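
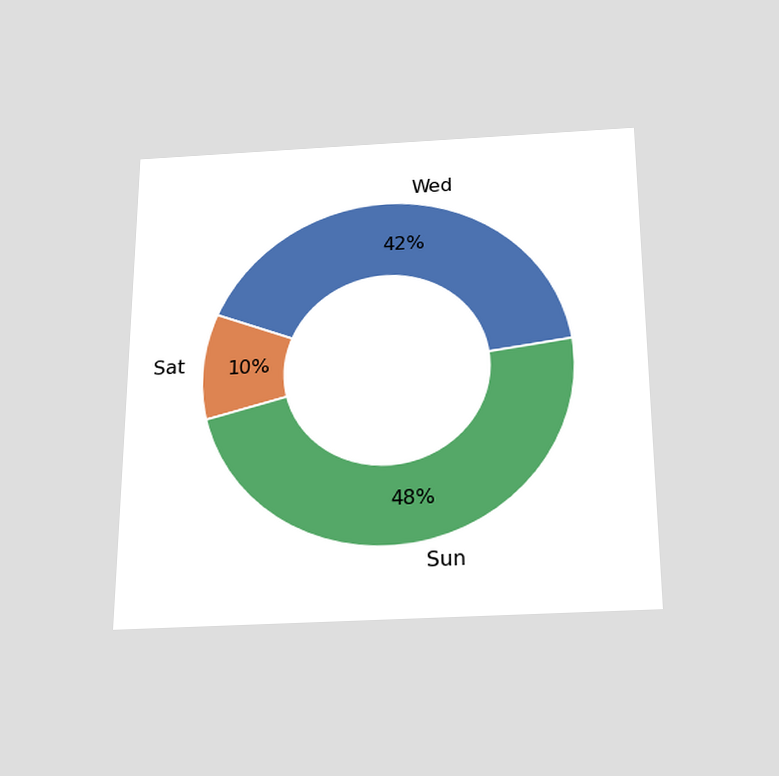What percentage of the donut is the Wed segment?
42%

The chart is viewed slightly from below. The Wed segment takes up 42% of the ring.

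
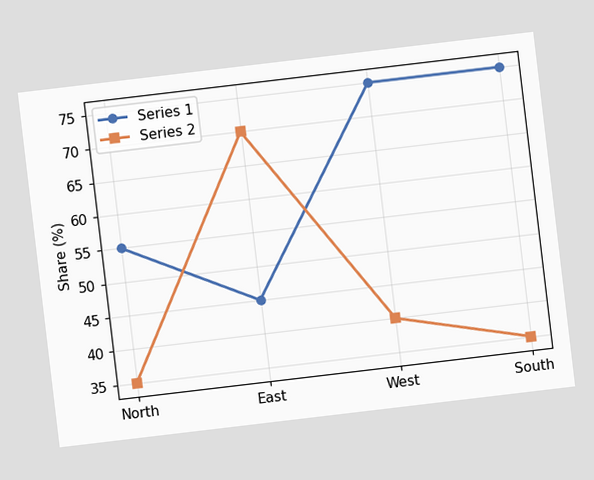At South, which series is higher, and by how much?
Series 1, by 40%

The chart is tilted about 7° counter-clockwise. At South, Series 1 sits above the other line by 40%.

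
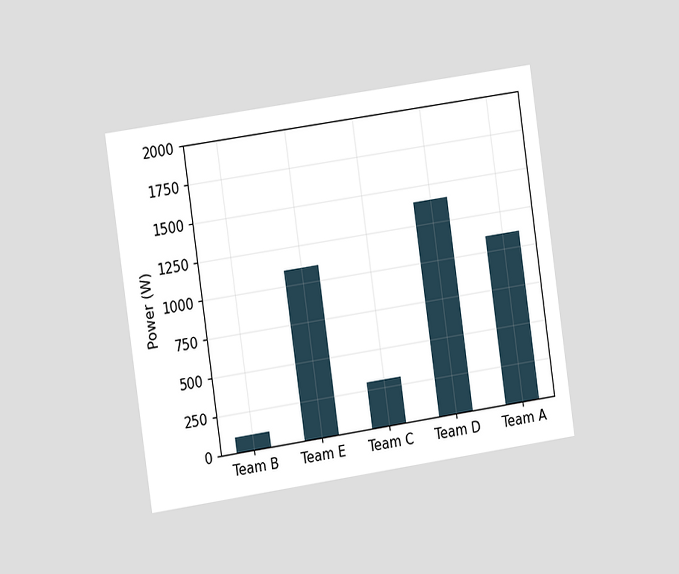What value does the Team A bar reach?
The chart is tilted about 8° counter-clockwise and viewed slightly from the left. Reading along the chart's y-axis, the Team A bar reaches 1100W.

1100W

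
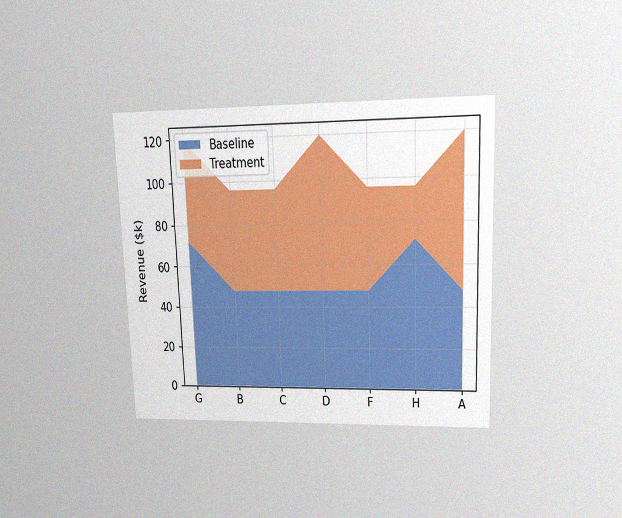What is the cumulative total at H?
$96k

The chart is tilted about 2° counter-clockwise and viewed at a slight angle, with some photo noise. The stacked total at H reaches $96k.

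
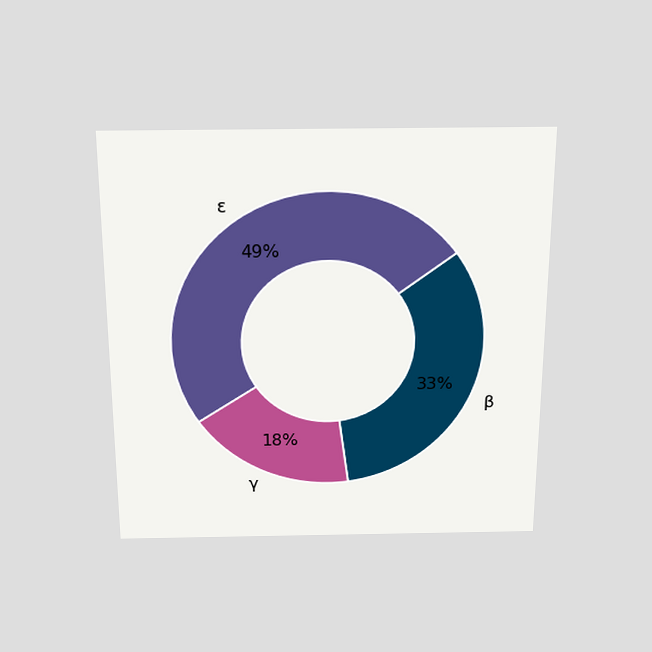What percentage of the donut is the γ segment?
The chart is viewed slightly from above. The γ segment takes up 18% of the ring.

18%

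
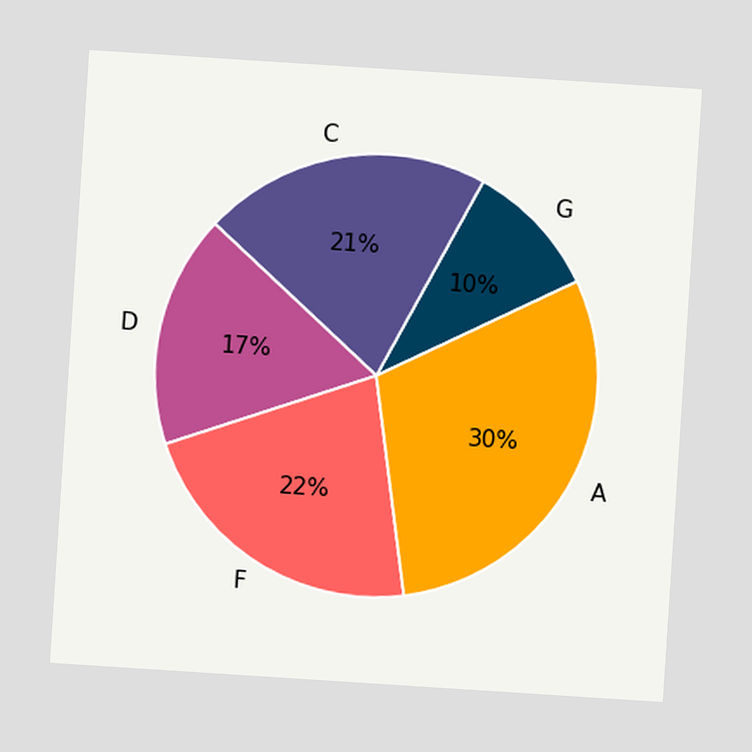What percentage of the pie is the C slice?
21%

The chart is tilted about 4° clockwise. The C slice takes up 21% of the pie.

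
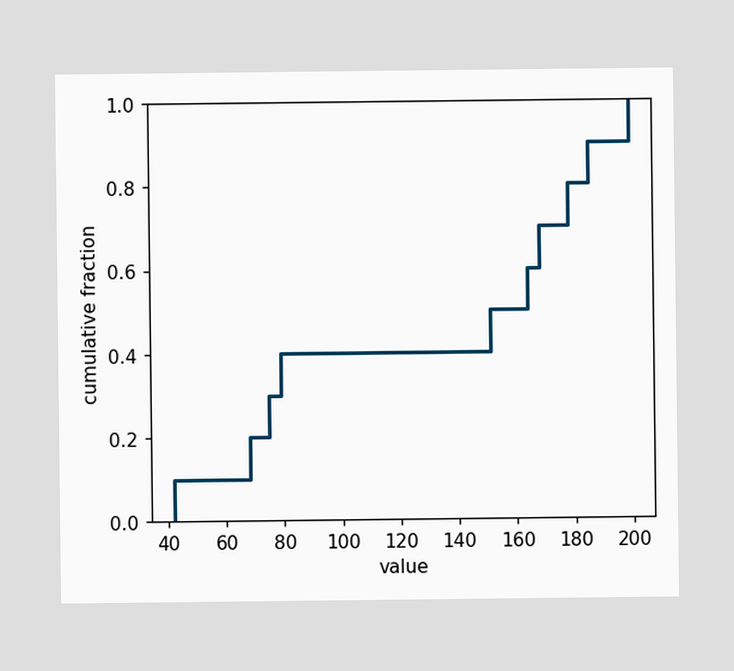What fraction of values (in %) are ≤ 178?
At x=178 the ECDF step is at 80%.

80%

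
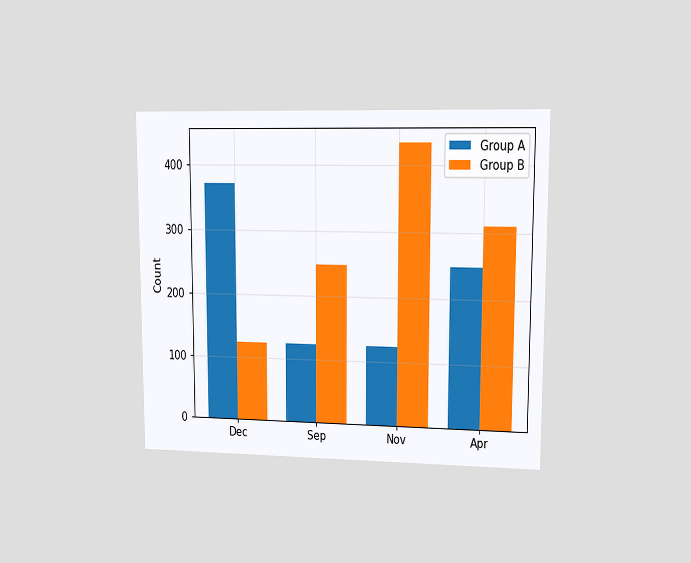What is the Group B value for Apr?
The chart is viewed at a slight angle. The Group B bar at Apr reaches 310 on the y-axis.

310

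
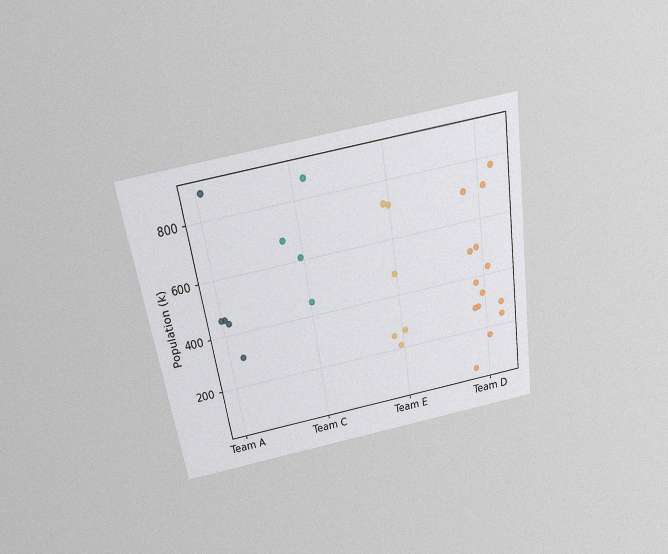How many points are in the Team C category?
4

The chart is tilted about 9° counter-clockwise and viewed slightly from above, with some photo noise. Counting the markers in the Team C column gives 4.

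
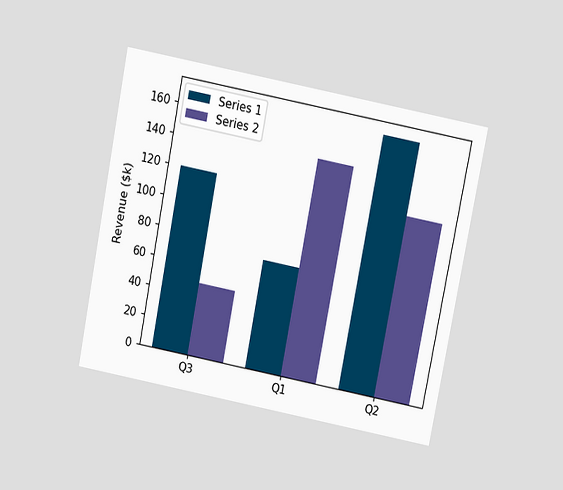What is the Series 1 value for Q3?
The chart is tilted about 11° clockwise and viewed slightly from above. The Series 1 bar at Q3 reaches $120k on the y-axis.

$120k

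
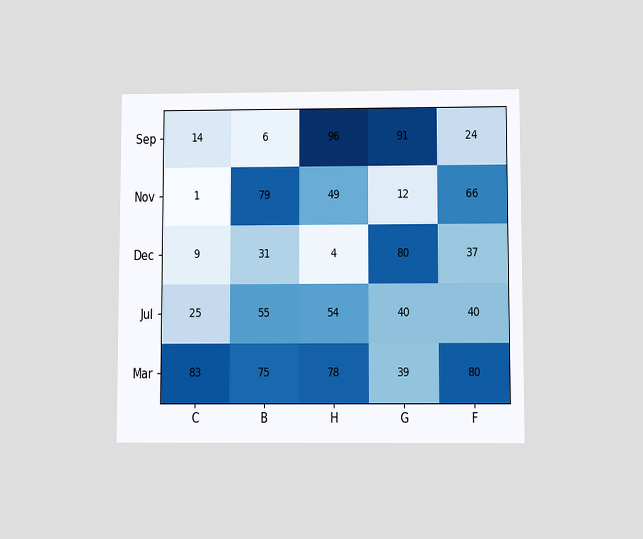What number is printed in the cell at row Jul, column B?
55

The chart is viewed slightly from below. The (Jul, B) cell reads 55.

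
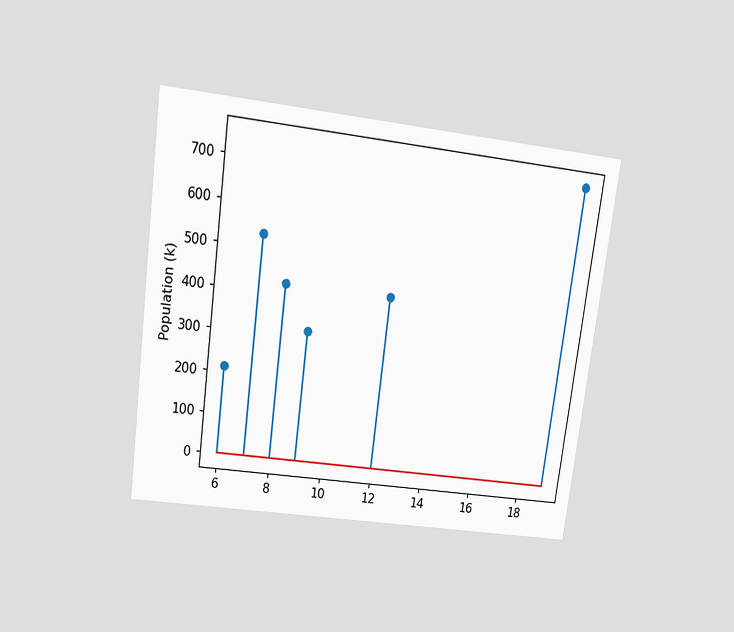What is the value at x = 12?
424k

The chart is tilted about 7° clockwise and viewed slightly from above. The stem at x=12 reaches 424k.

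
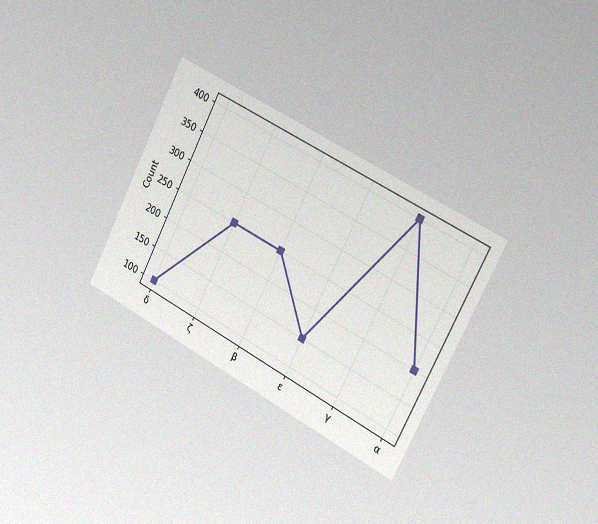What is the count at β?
250

The chart is tilted about 27° clockwise and viewed slightly from the right, with some photo noise. At β, the line is at 250.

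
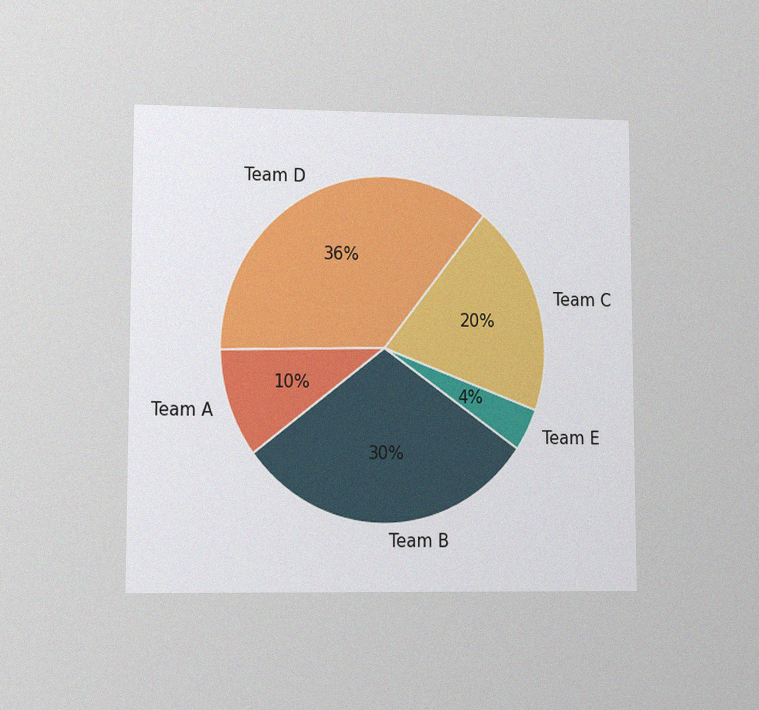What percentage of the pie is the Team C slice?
20%

The chart is viewed at a slight angle, with some photo noise. The Team C slice takes up 20% of the pie.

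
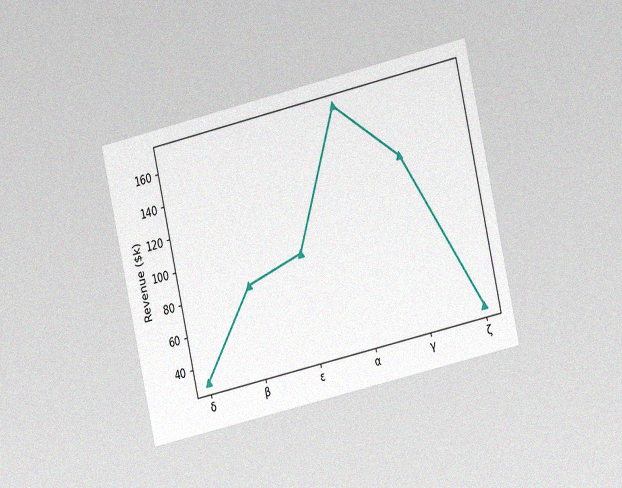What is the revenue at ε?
The chart is tilted about 13° counter-clockwise and viewed slightly from the right, with some photo noise. At ε, the line is at $90k.

$90k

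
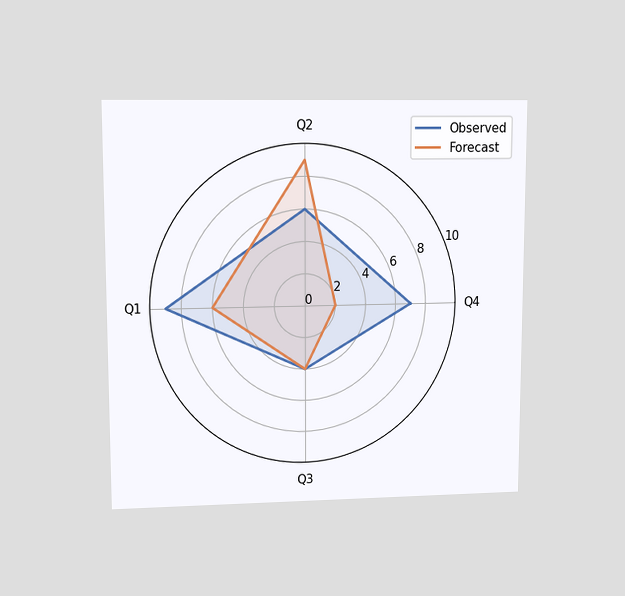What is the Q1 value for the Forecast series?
The chart is viewed at a slight angle. On the Q1 axis, Forecast reaches 6.

6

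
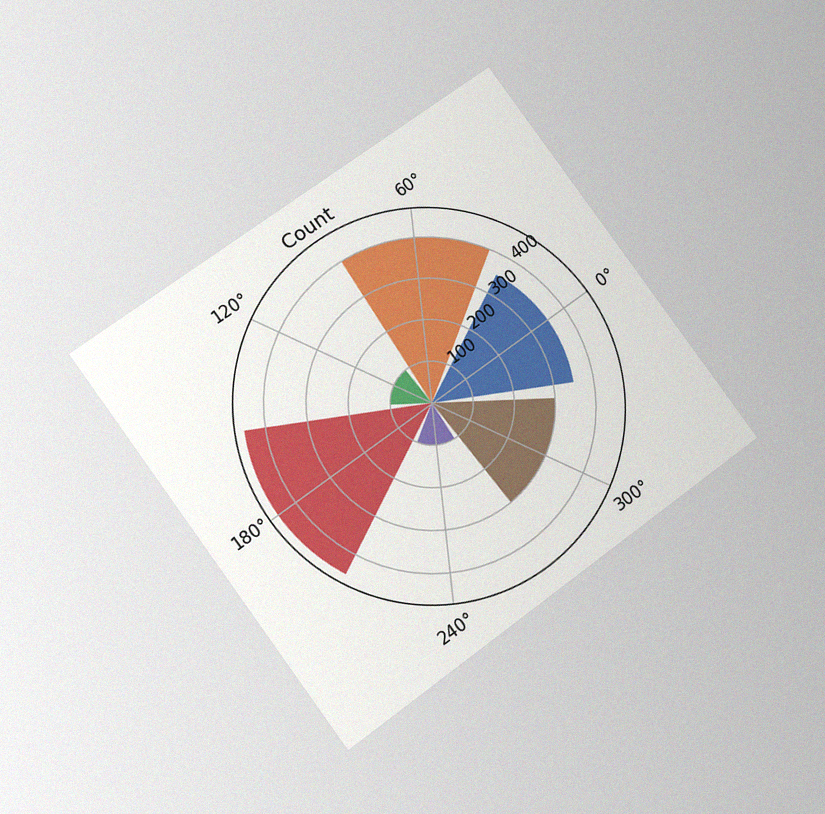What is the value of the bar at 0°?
The chart is tilted about 36° counter-clockwise and viewed at a slight angle, with some photo noise. The bar at 0° reaches 350 on the radial axis.

350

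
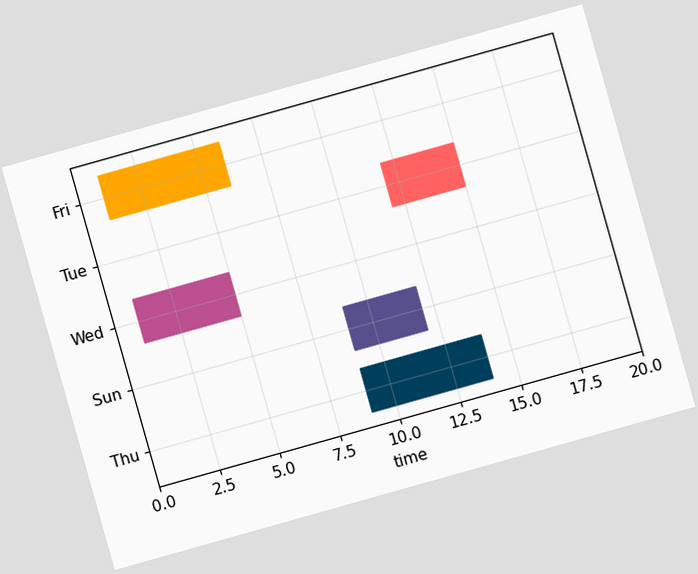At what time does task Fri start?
1

The chart is tilted about 16° counter-clockwise. The Fri bar begins at t=1.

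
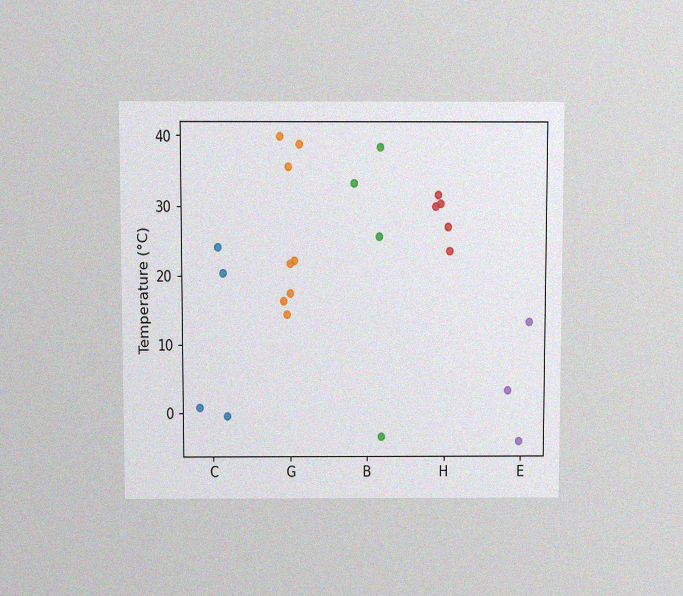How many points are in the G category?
The chart is viewed slightly from above, with some photo noise. Counting the markers in the G column gives 8.

8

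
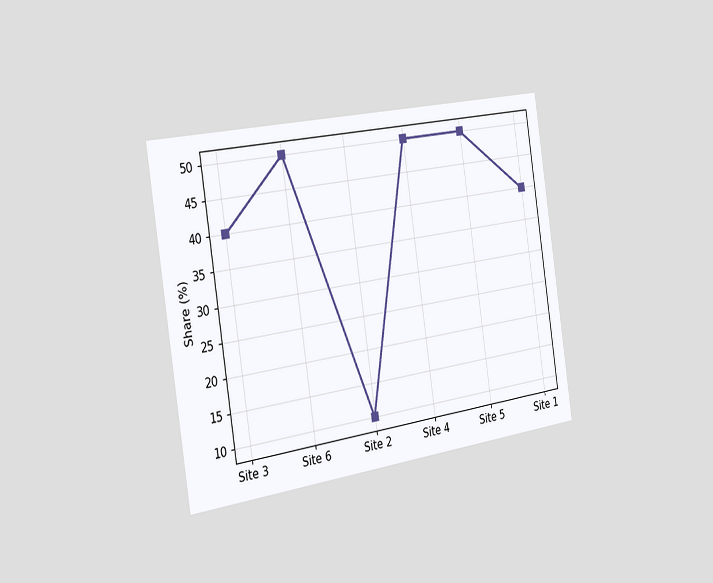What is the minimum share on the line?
10%

The chart is tilted about 9° counter-clockwise and viewed slightly from the left. The lowest point is at Site 2, and reading across to the y-axis gives 10%.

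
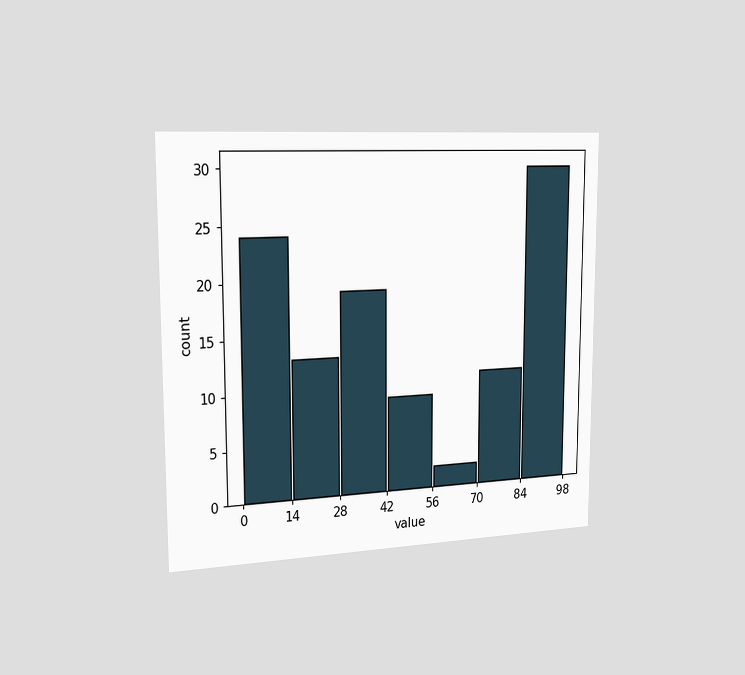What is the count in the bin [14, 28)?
The chart is viewed slightly from the left. The [14, 28) bin has height 13.

13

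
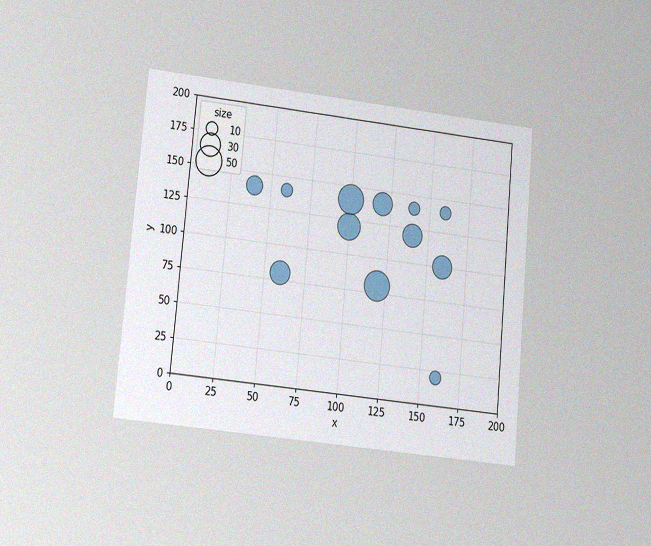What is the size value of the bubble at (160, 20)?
10

The chart is tilted about 5° clockwise and viewed at a slight angle, with some photo noise. Matching the bubble at (160, 20) against the size legend gives 10.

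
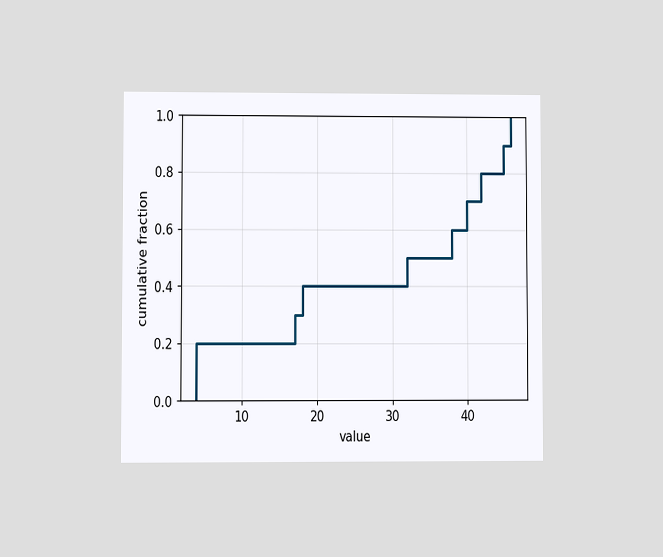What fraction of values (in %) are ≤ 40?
The chart is viewed at a slight angle. At x=40 the ECDF step is at 70%.

70%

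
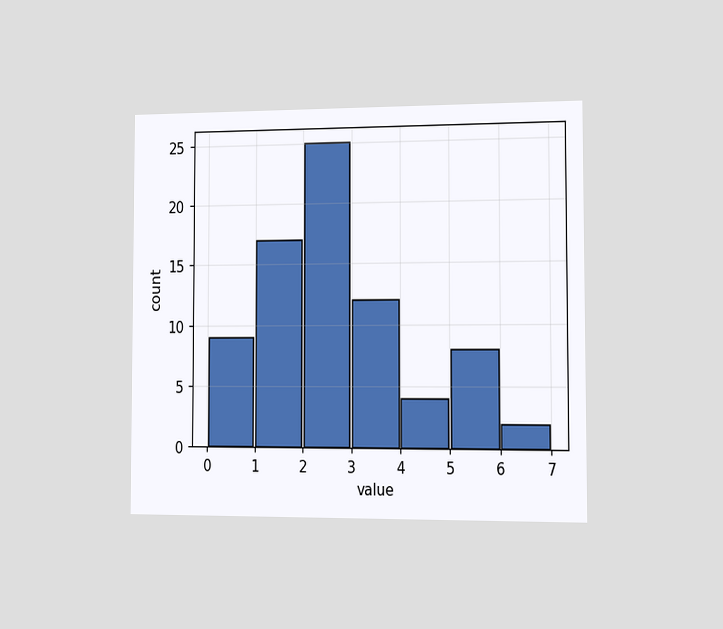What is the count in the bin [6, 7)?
The chart is viewed slightly from the right. The [6, 7) bin has height 2.

2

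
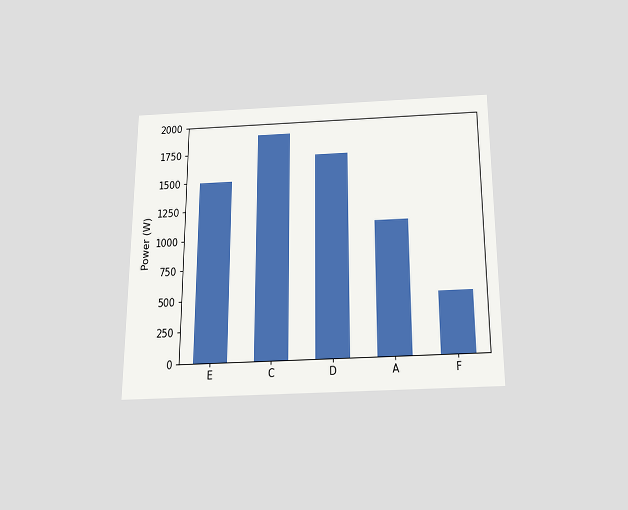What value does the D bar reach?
The chart is viewed slightly from below. Reading along the chart's y-axis, the D bar reaches 1700W.

1700W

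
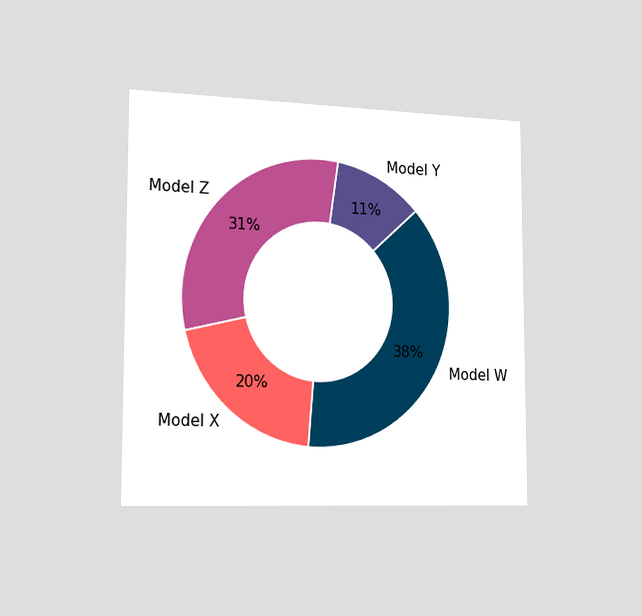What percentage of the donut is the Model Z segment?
The chart is viewed slightly from the left. The Model Z segment takes up 31% of the ring.

31%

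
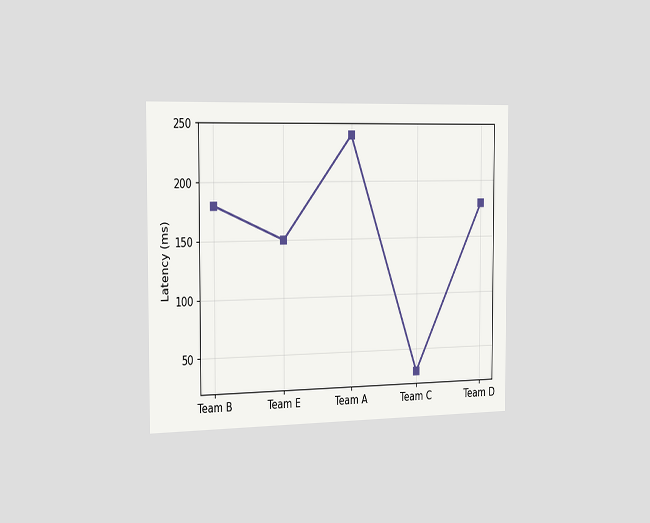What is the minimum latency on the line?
30ms

The chart is viewed slightly from the left. The lowest point is at Team C, and reading across to the y-axis gives 30ms.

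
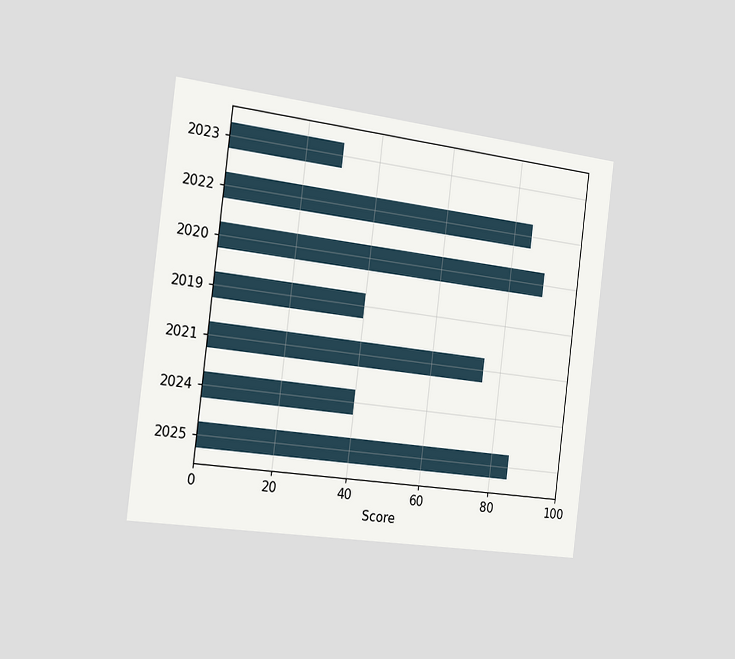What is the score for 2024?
40

The chart is tilted about 7° clockwise and viewed slightly from the left. Reading along the chart's x-axis, the 2024 bar reaches 40.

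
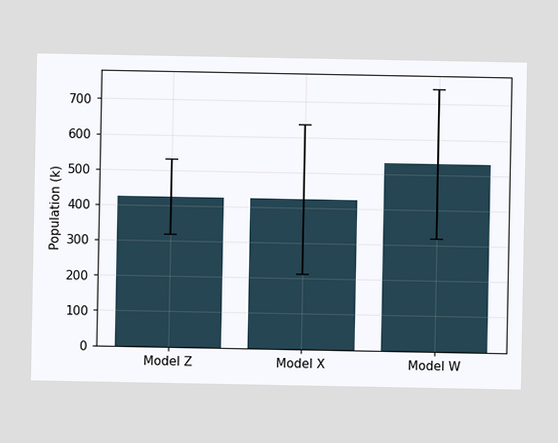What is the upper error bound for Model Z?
530k

The Model Z bar's upper whisker reaches 530k.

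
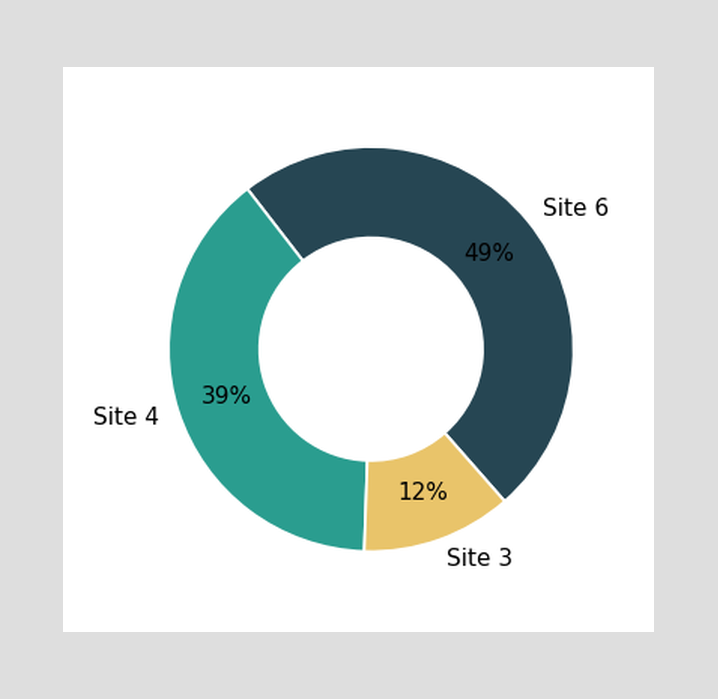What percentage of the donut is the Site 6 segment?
The Site 6 segment takes up 49% of the ring.

49%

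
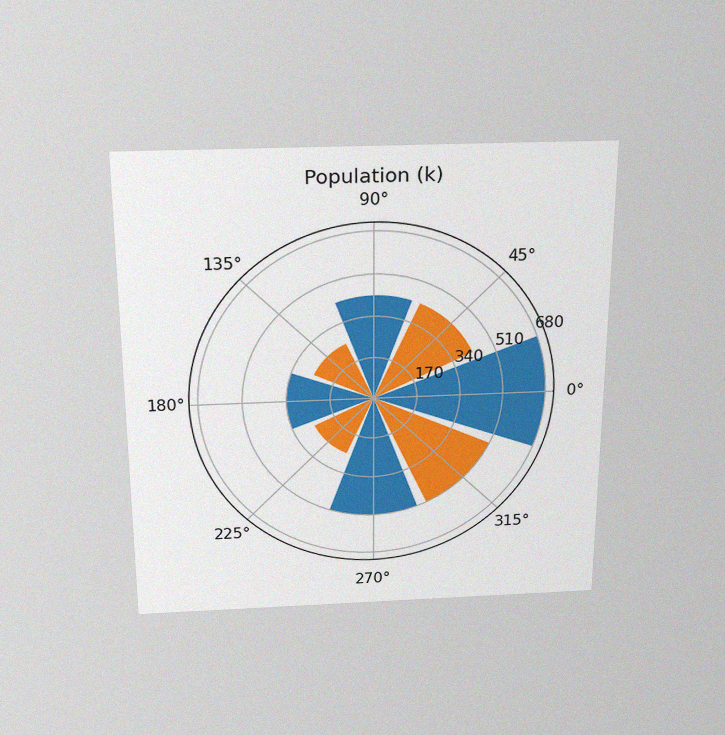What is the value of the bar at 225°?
255k

The chart is viewed slightly from above, with some photo noise. The bar at 225° reaches 255k on the radial axis.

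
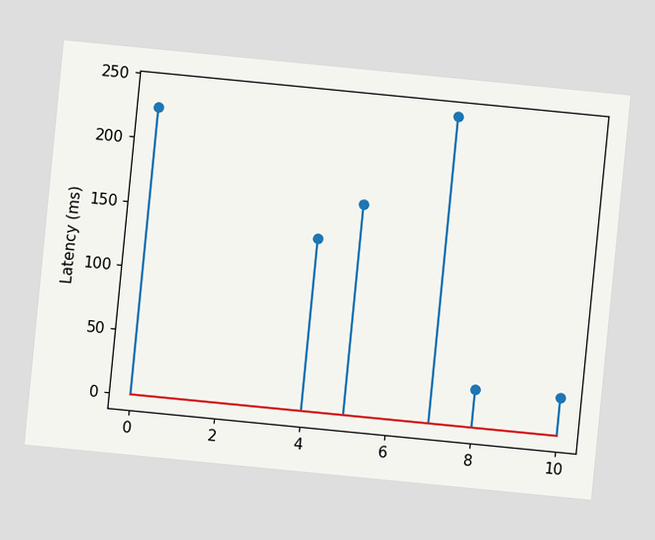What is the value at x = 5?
165ms

The chart is tilted about 6° clockwise. The stem at x=5 reaches 165ms.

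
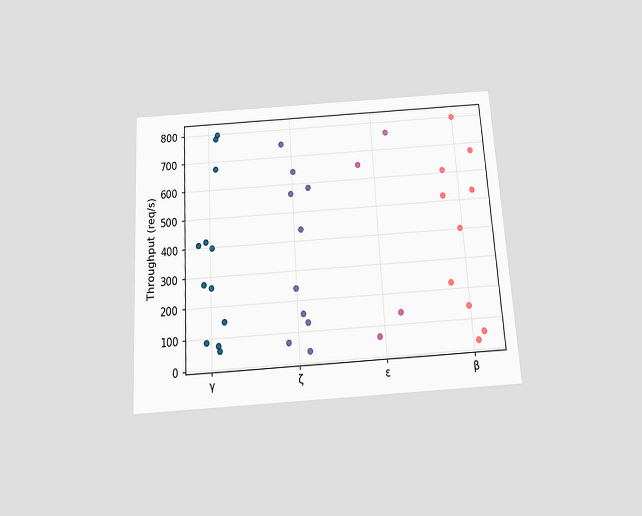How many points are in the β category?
10

The chart is tilted about 4° counter-clockwise and viewed slightly from below. Counting the markers in the β column gives 10.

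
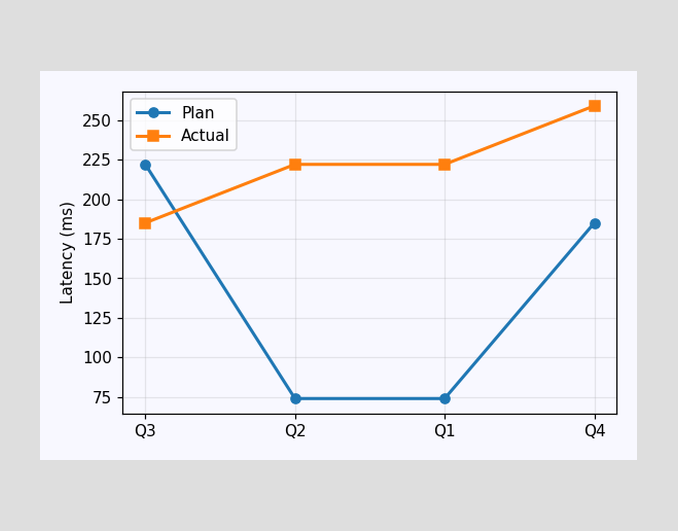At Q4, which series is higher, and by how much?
At Q4, Actual sits above the other line by 74ms.

Actual, by 74ms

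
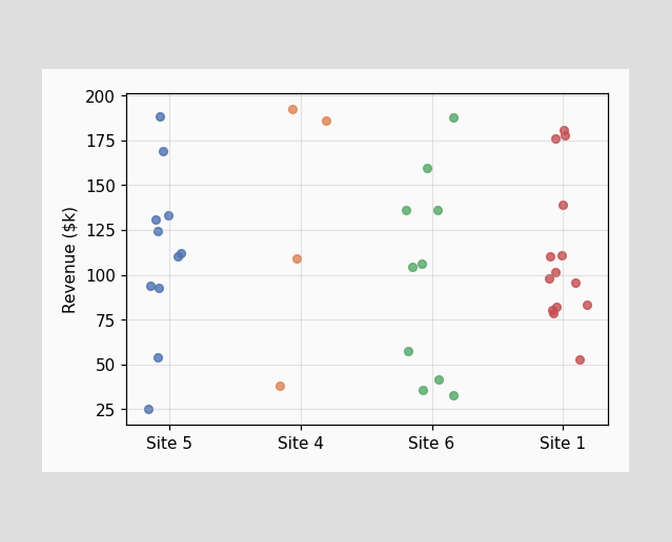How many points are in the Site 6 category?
10

Counting the markers in the Site 6 column gives 10.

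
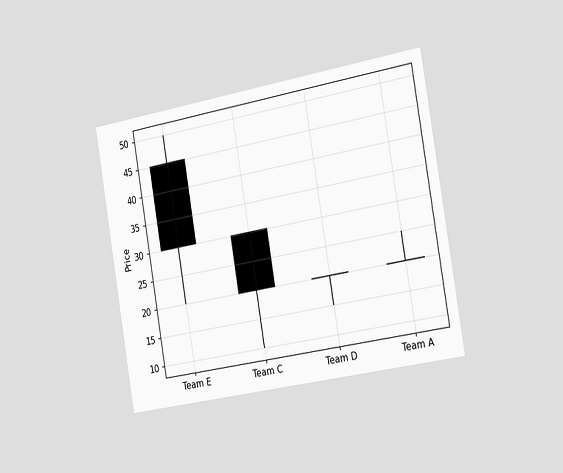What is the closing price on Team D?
The chart is tilted about 10° counter-clockwise and viewed slightly from the right. The Team D candle closes at 20.

20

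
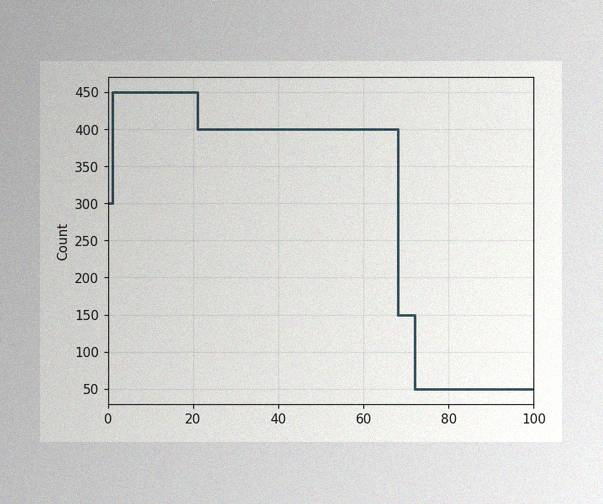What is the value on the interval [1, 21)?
450

The image has some photo noise and uneven lighting. On [1, 21) the step sits at 450.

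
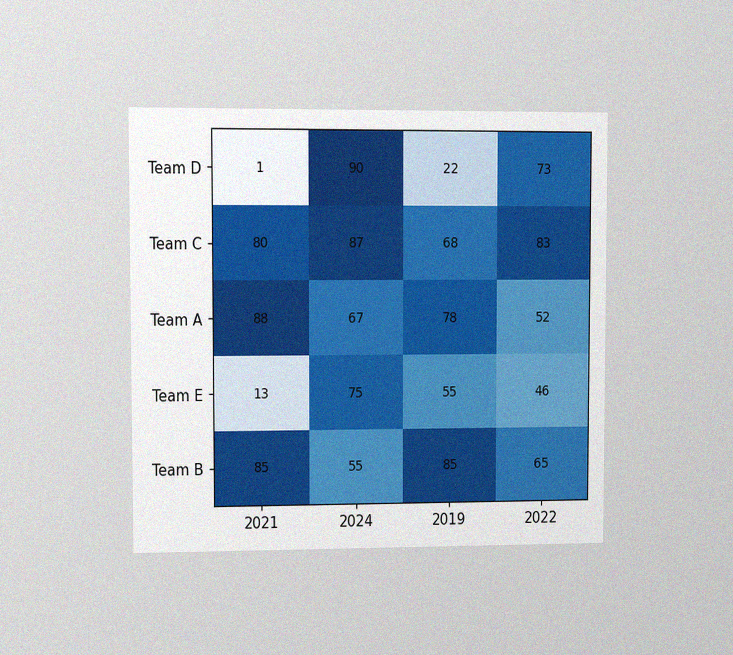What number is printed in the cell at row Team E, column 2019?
The chart is viewed at a slight angle, with some photo noise. The (Team E, 2019) cell reads 55.

55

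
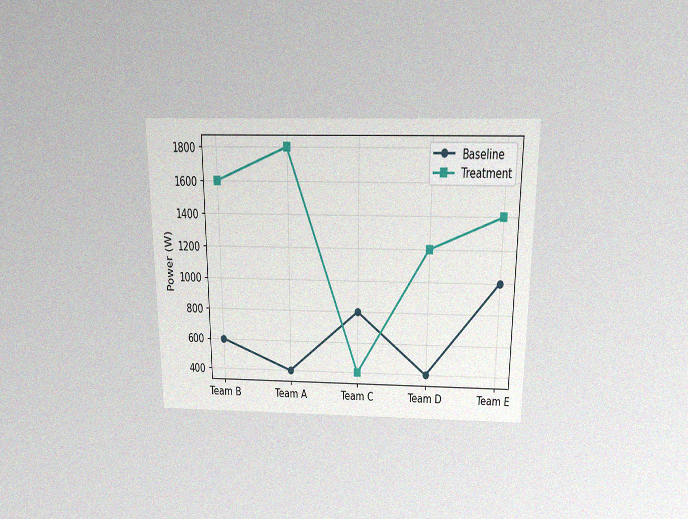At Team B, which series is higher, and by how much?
Treatment, by 1000W

The chart is viewed slightly from above, with some photo noise. At Team B, Treatment sits above the other line by 1000W.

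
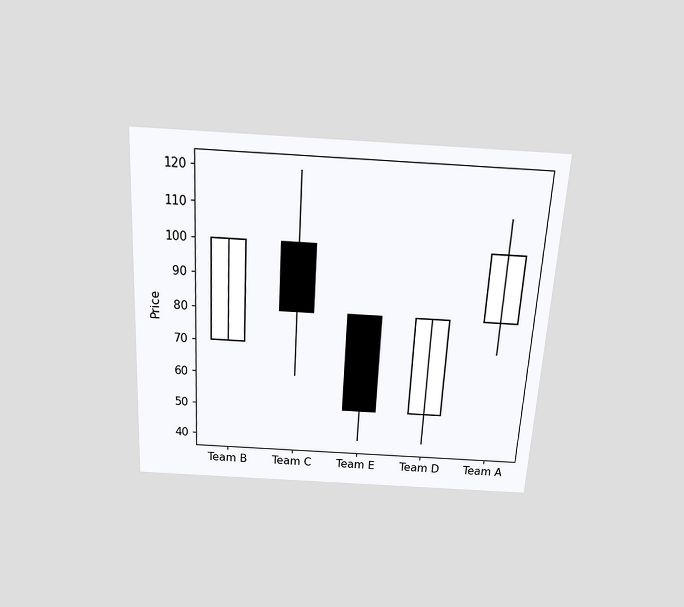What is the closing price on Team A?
100

The chart is tilted about 3° clockwise and viewed slightly from above. The Team A candle closes at 100.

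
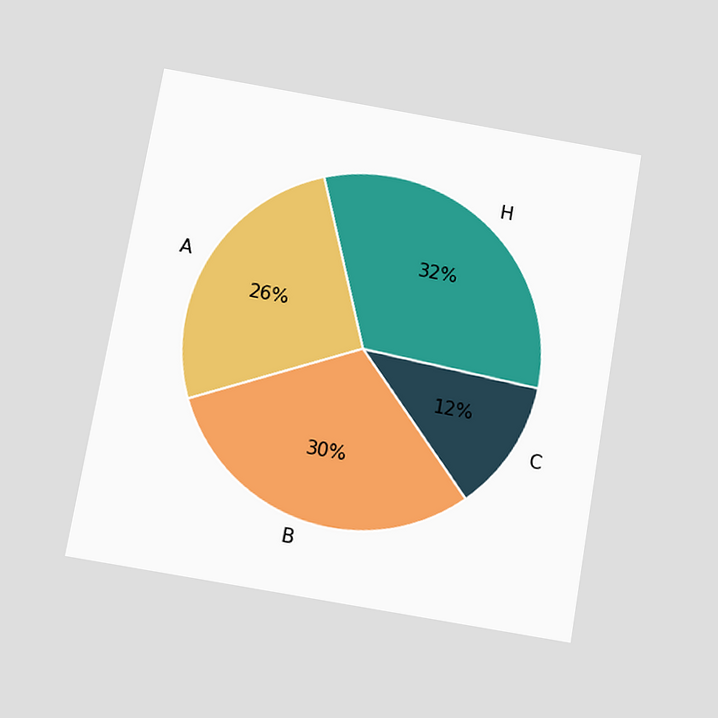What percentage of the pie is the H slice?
The chart is tilted about 10° clockwise and viewed slightly from below. The H slice takes up 32% of the pie.

32%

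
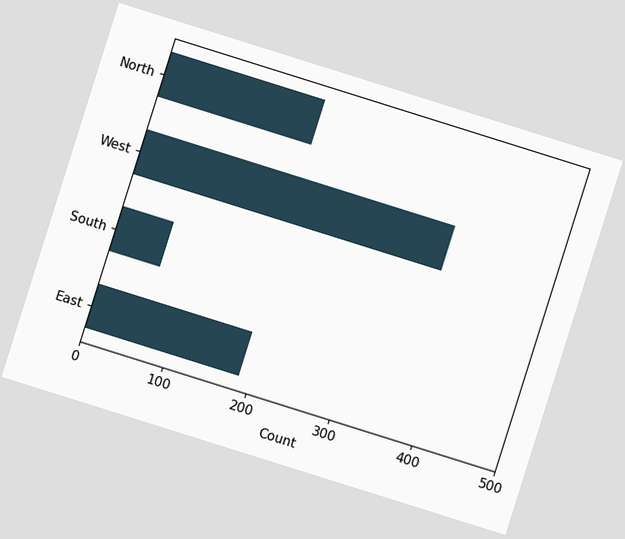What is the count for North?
The chart is tilted about 17° clockwise. Reading along the chart's x-axis, the North bar reaches 186.

186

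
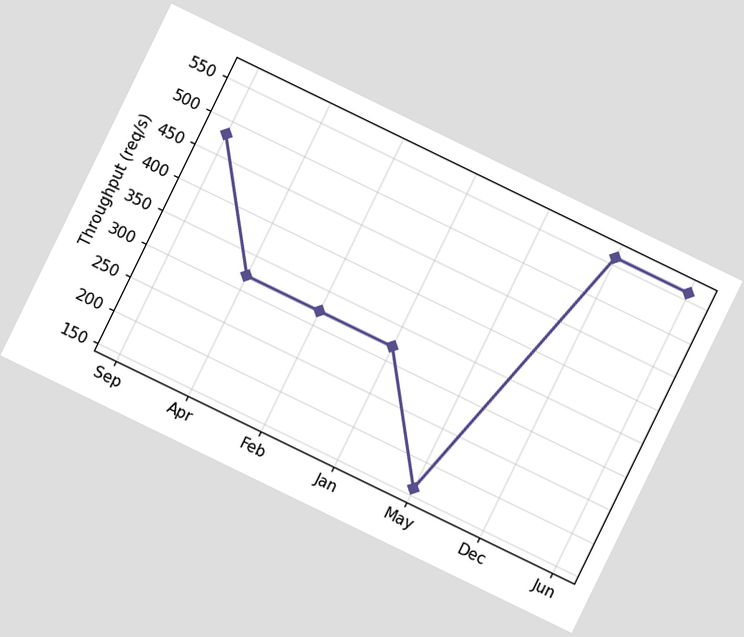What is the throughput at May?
160req/s

The chart is tilted about 26° clockwise. At May, the line is at 160req/s.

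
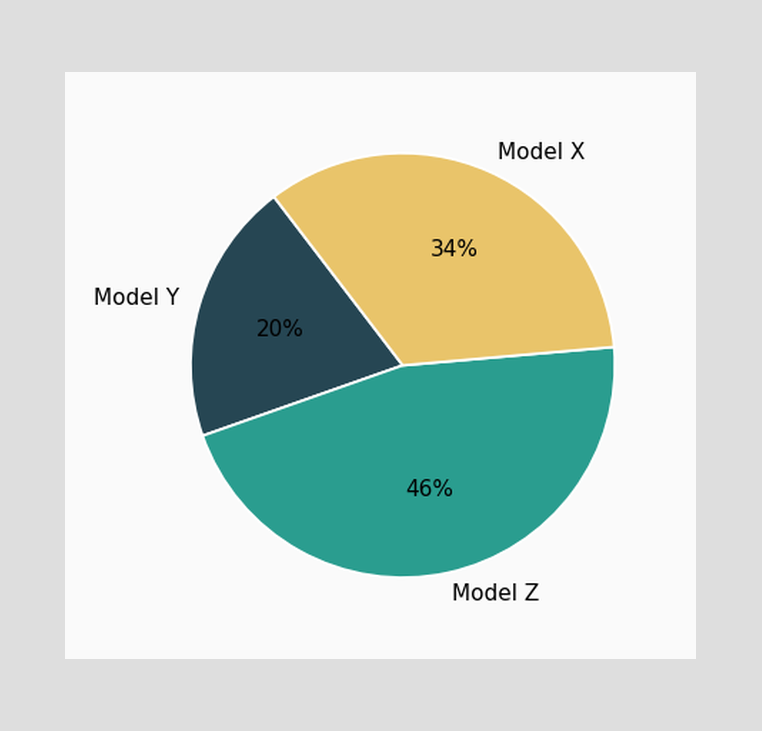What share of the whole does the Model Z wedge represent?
46%

The Model Z slice takes up 46% of the pie.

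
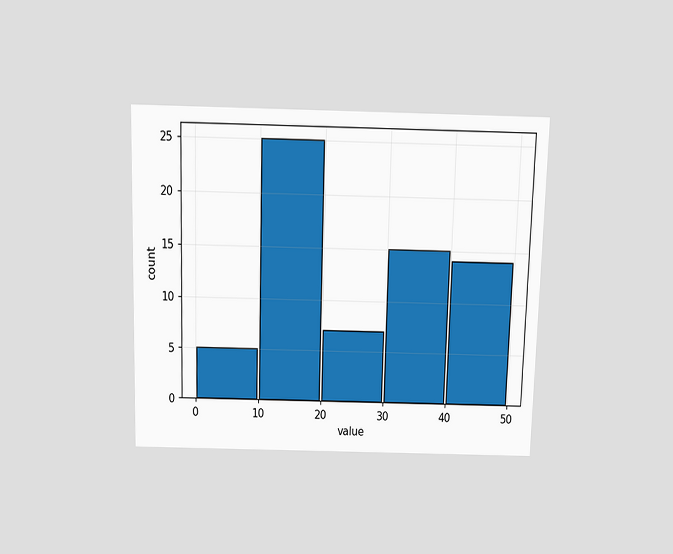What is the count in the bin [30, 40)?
15

The chart is viewed slightly from above. The [30, 40) bin has height 15.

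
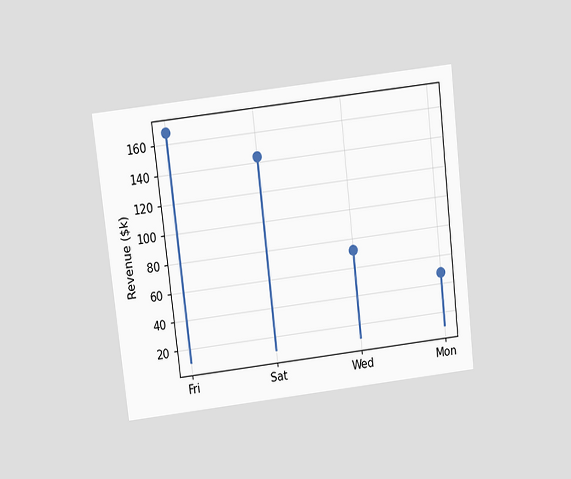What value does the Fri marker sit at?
$168k

The chart is tilted about 7° counter-clockwise and viewed slightly from above. The Fri marker sits at $168k.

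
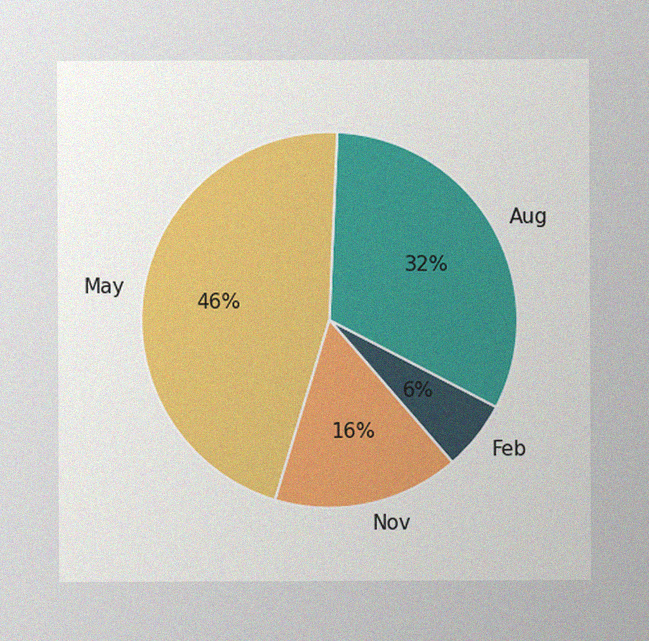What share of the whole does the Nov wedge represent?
The image has some photo noise and uneven lighting. The Nov slice takes up 16% of the pie.

16%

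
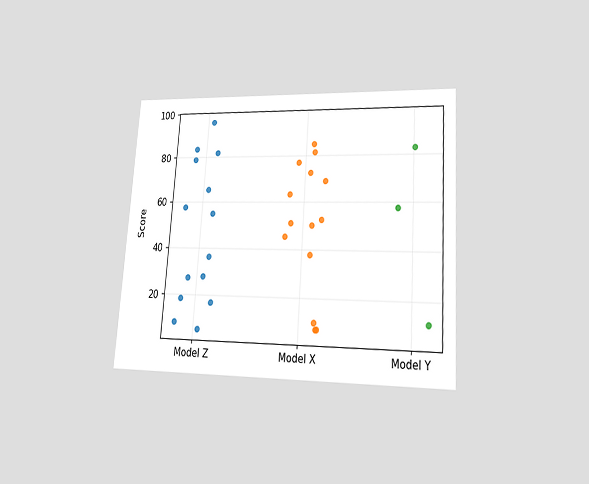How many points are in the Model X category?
14

The chart is tilted about 4° clockwise and viewed at a slight angle. Counting the markers in the Model X column gives 14.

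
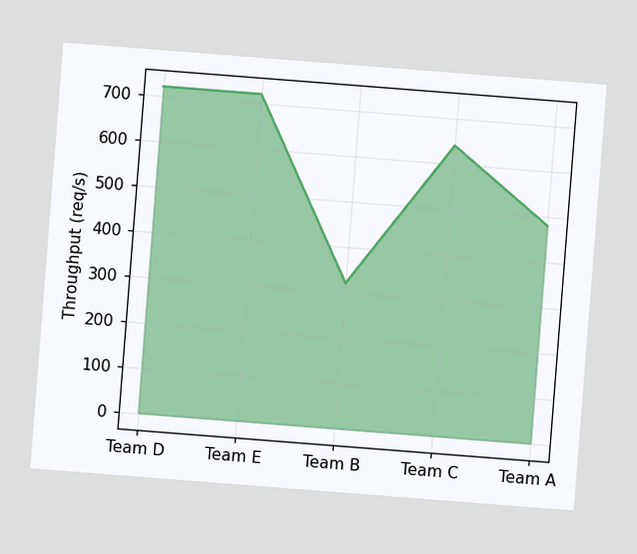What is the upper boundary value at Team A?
480req/s

The chart is tilted about 4° clockwise. At Team A the upper boundary is at 480req/s.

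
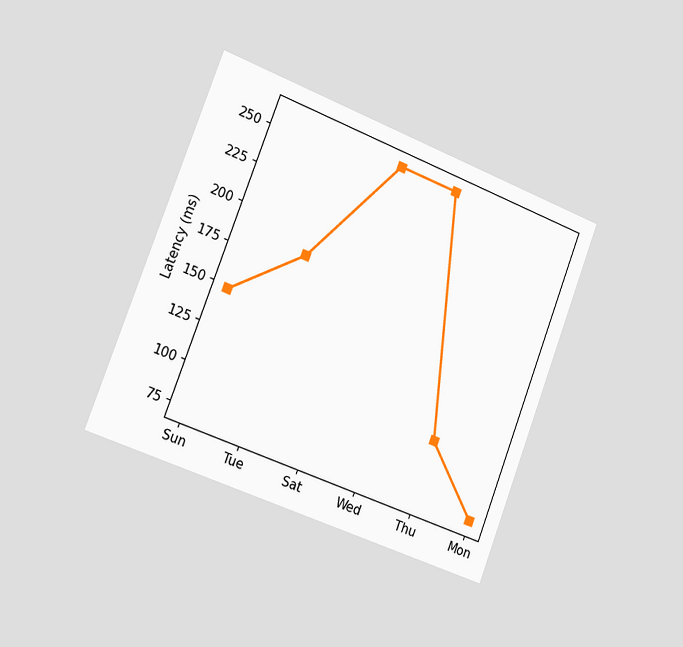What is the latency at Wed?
The chart is tilted about 21° clockwise and viewed slightly from the left. At Wed, the line is at 259ms.

259ms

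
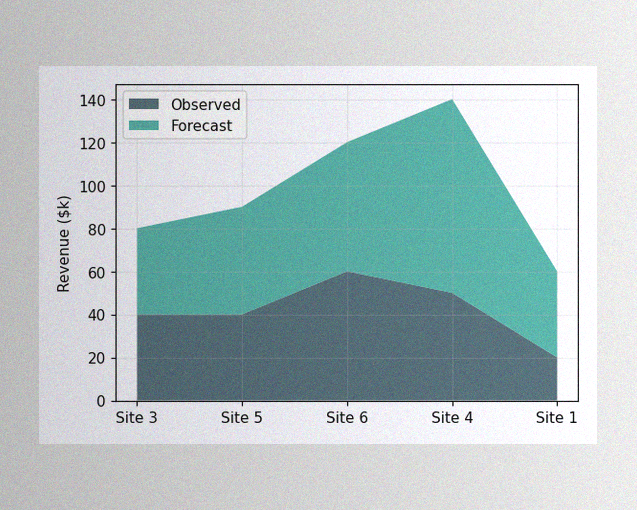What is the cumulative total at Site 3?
$80k

The image has some photo noise and uneven lighting. The stacked total at Site 3 reaches $80k.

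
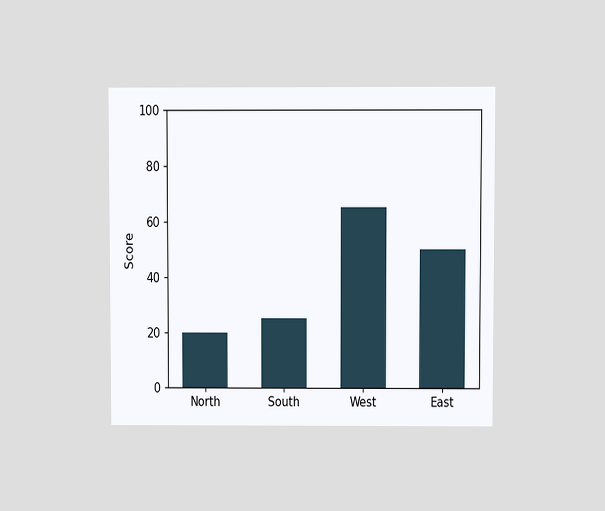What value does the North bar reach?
20

The chart is viewed at a slight angle. Reading along the chart's y-axis, the North bar reaches 20.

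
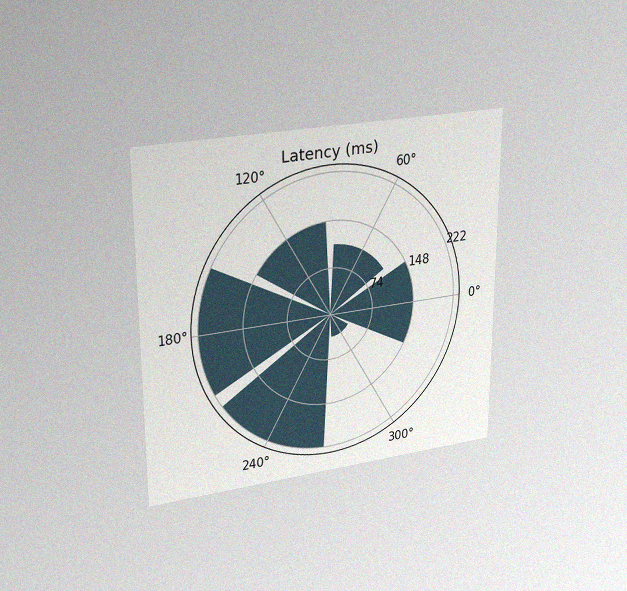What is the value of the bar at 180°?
The chart is viewed at a slight angle, with some photo noise. The bar at 180° reaches 222ms on the radial axis.

222ms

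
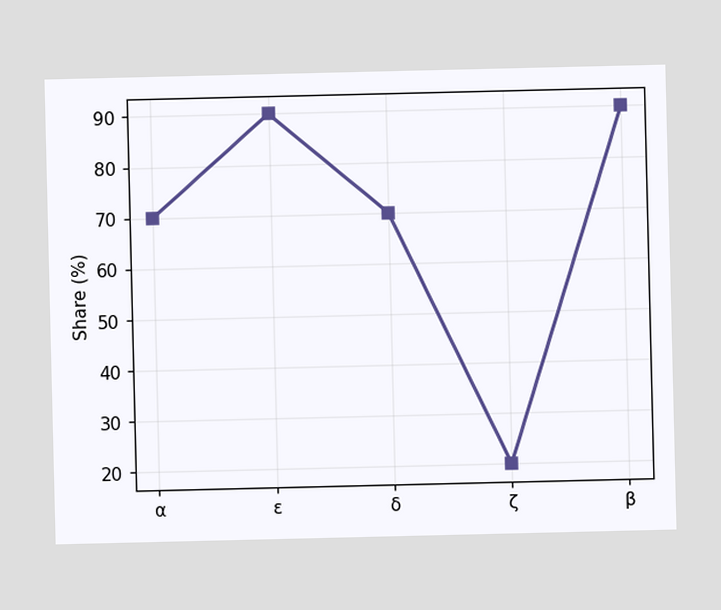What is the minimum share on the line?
20%

The lowest point is at ζ, and reading across to the y-axis gives 20%.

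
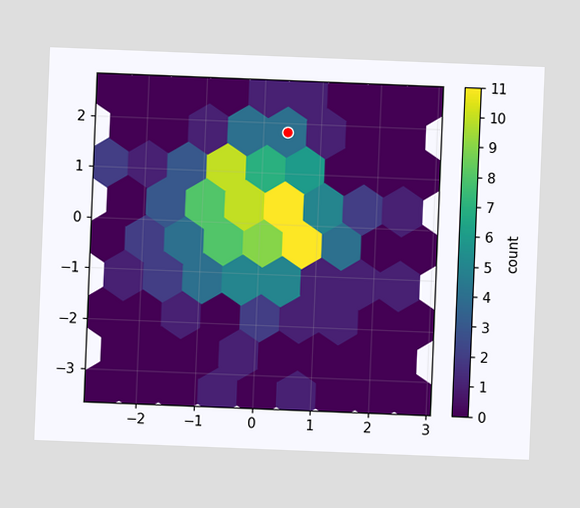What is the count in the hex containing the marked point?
4

The chart is tilted about 2° clockwise. The marked hex reads 4 on the colorbar.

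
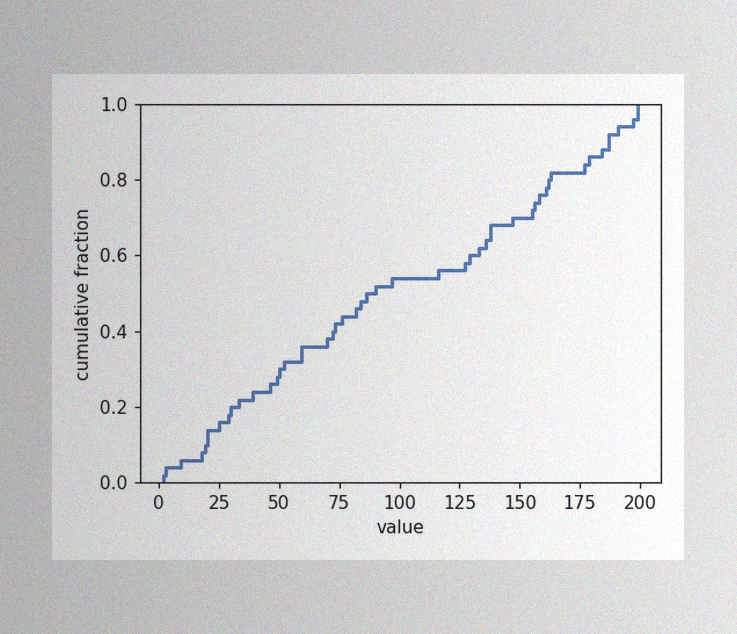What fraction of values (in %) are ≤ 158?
The image has some photo noise and uneven lighting. At x=158 the ECDF step is at 76%.

76%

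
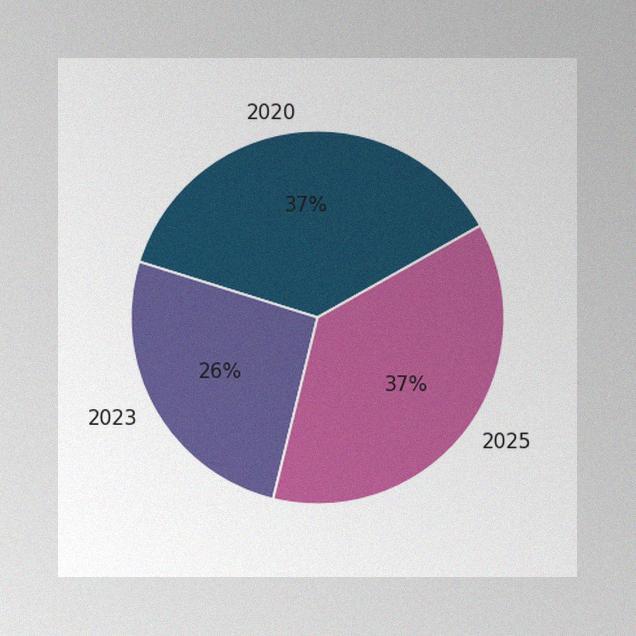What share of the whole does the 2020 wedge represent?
The image has some photo noise and uneven lighting. The 2020 slice takes up 37% of the pie.

37%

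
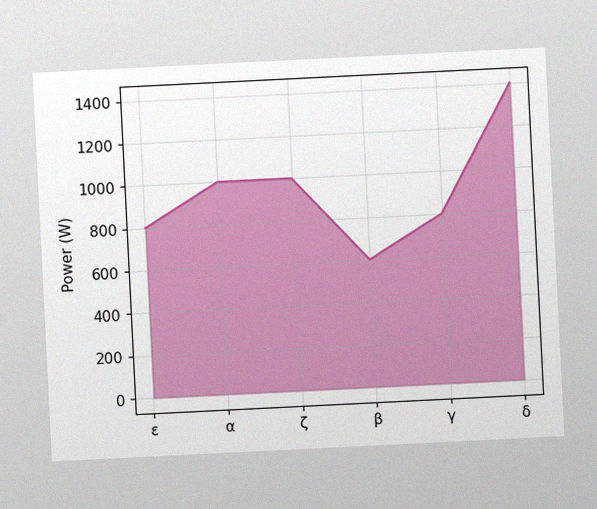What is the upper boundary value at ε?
The chart is tilted about 3° counter-clockwise, with some photo noise. At ε the upper boundary is at 800W.

800W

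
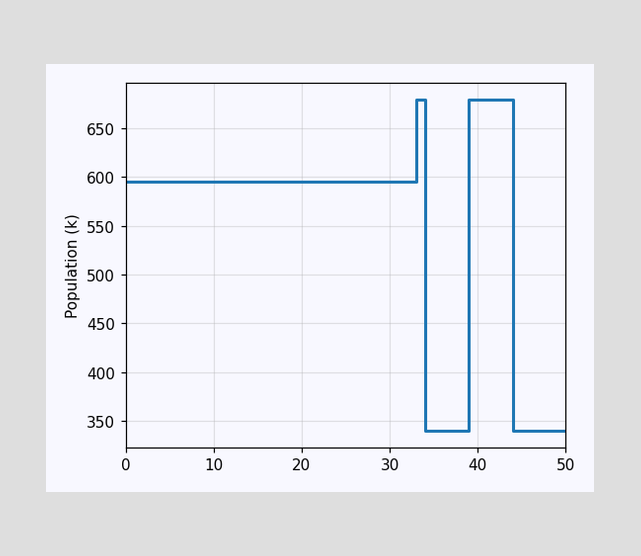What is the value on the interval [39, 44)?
On [39, 44) the step sits at 680k.

680k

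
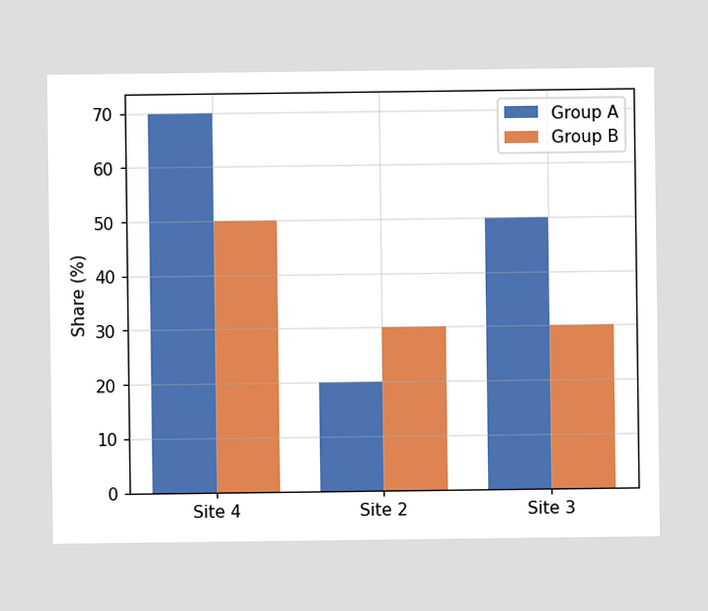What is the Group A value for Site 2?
The Group A bar at Site 2 reaches 20% on the y-axis.

20%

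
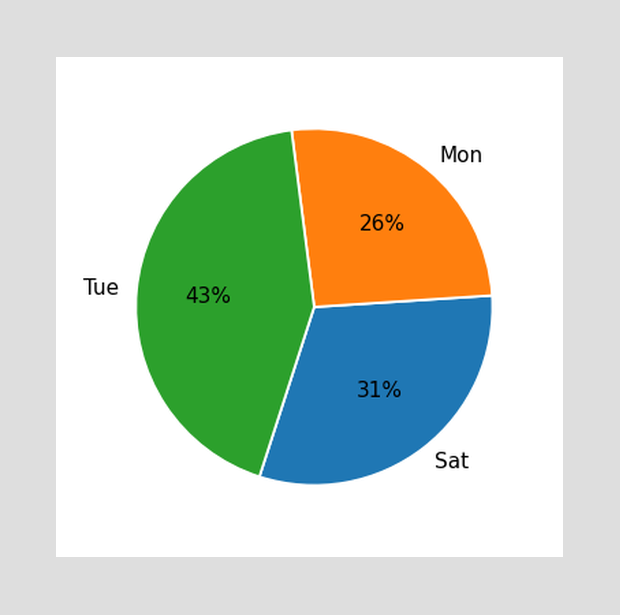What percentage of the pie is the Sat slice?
The Sat slice takes up 31% of the pie.

31%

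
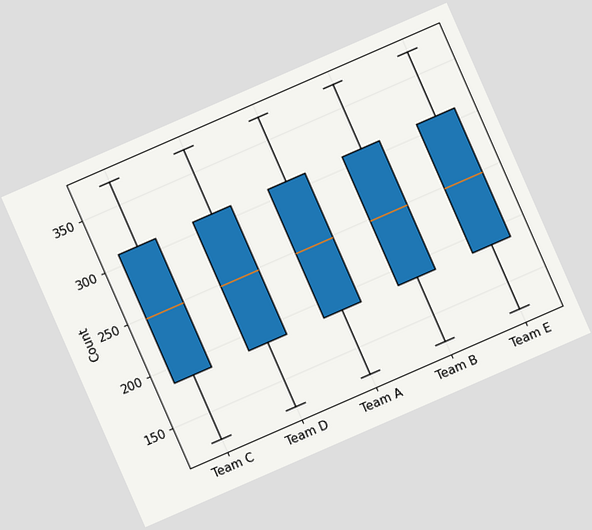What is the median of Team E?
The chart is tilted about 24° counter-clockwise. The median line in the Team E box sits at 248.

248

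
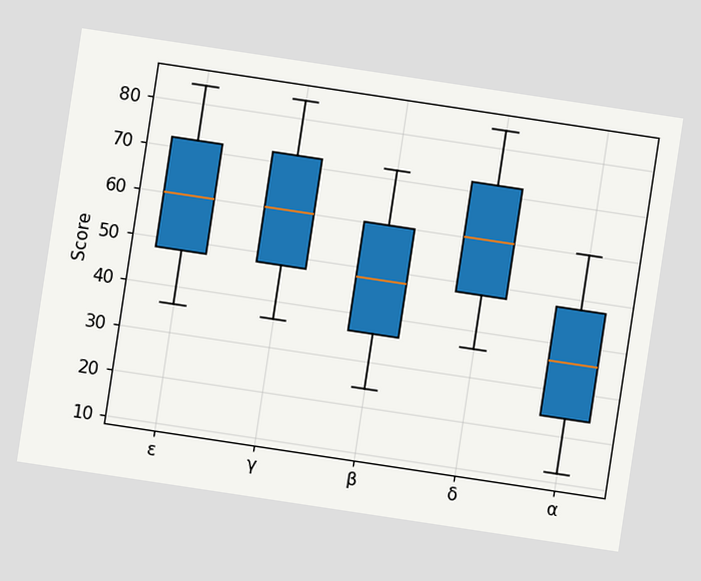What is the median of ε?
The chart is tilted about 9° clockwise. The median line in the ε box sits at 60.

60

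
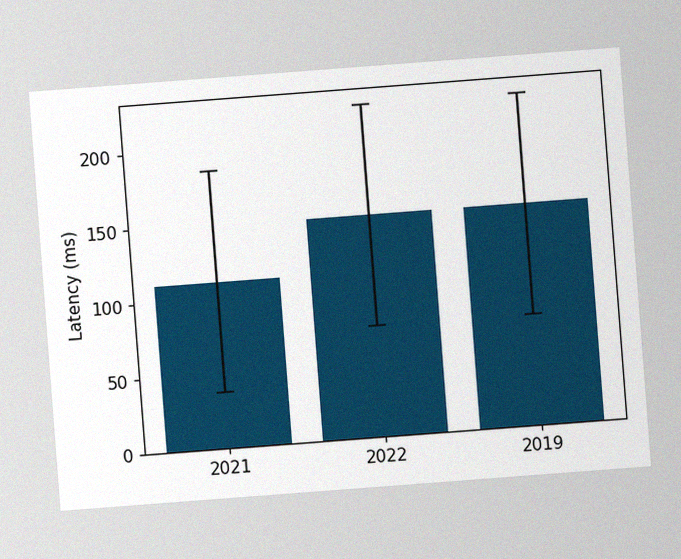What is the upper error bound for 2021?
185ms

The chart is tilted about 4° counter-clockwise, with some photo noise. The 2021 bar's upper whisker reaches 185ms.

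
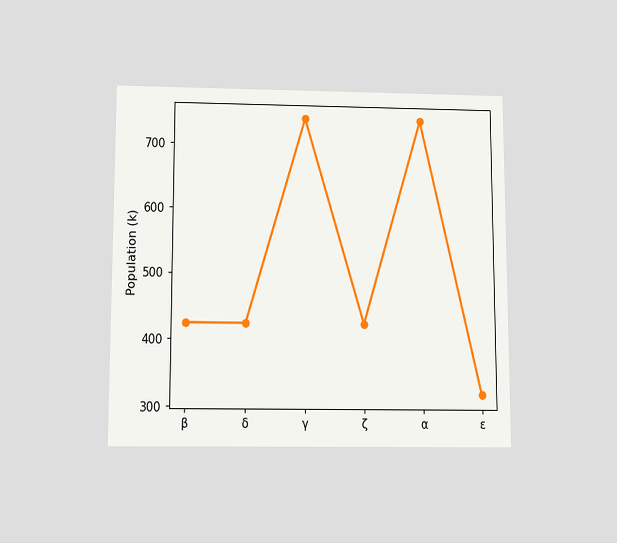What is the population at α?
742k

The chart is viewed slightly from below. At α, the line is at 742k.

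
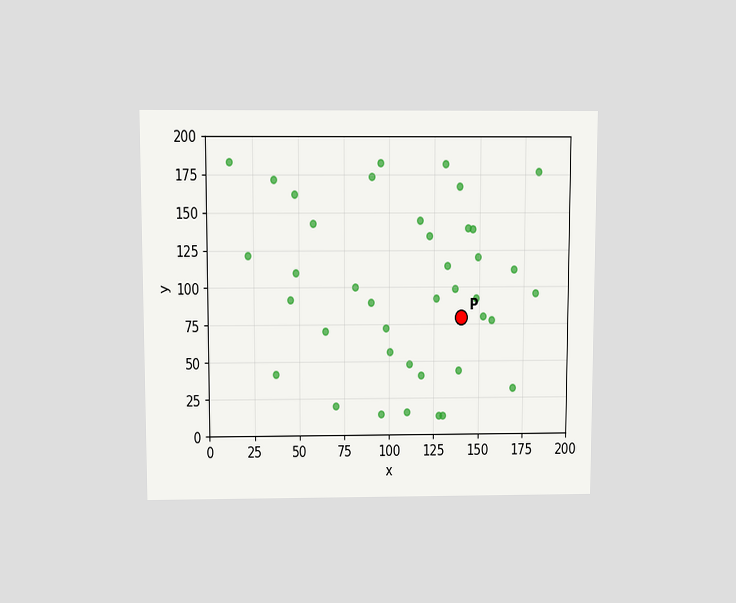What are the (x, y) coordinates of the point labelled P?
The chart is viewed slightly from above. Following the gridlines from P to each axis, P sits at (140, 80).

(140, 80)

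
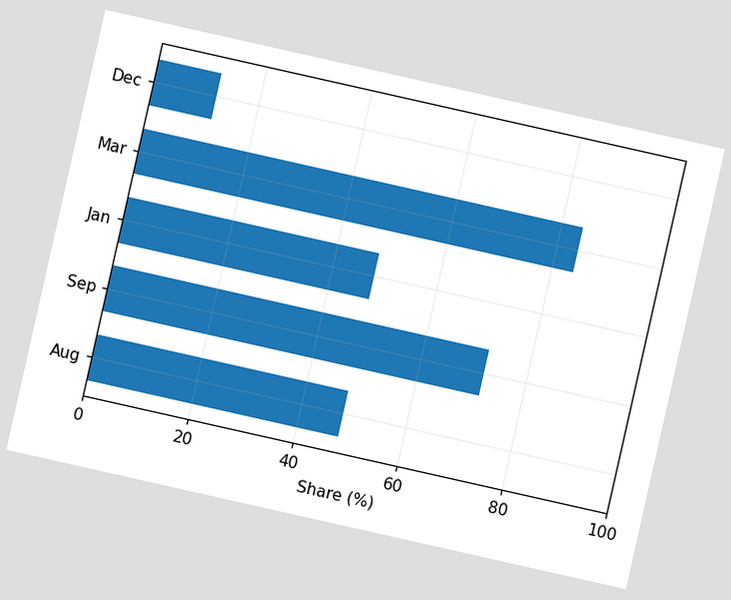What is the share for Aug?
48%

The chart is tilted about 13° clockwise. Reading along the chart's x-axis, the Aug bar reaches 48%.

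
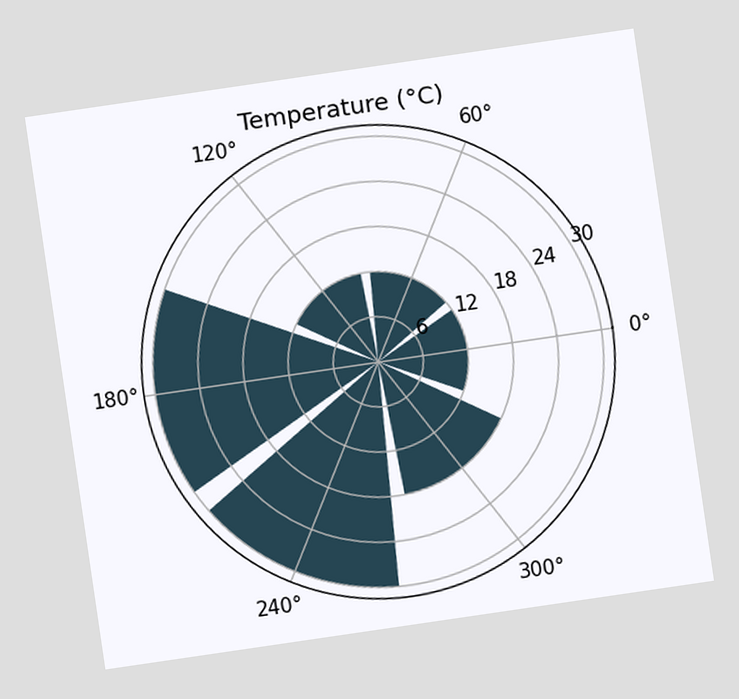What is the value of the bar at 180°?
30°C

The chart is tilted about 8° counter-clockwise. The bar at 180° reaches 30°C on the radial axis.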